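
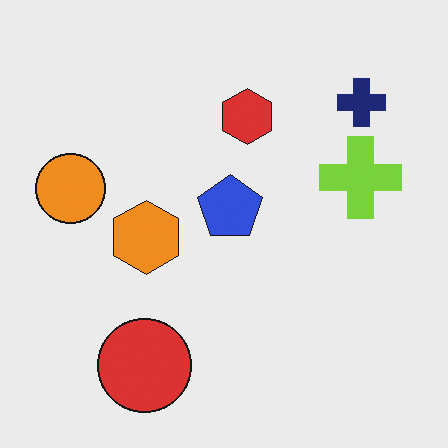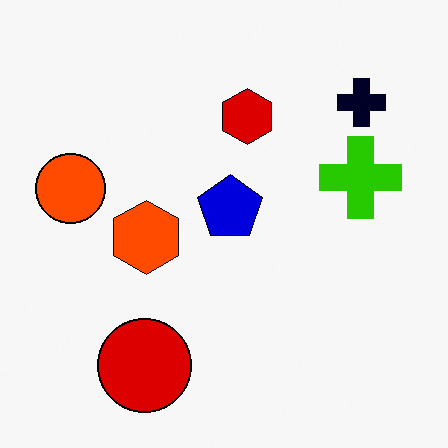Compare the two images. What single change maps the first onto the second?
The second image is the first boosted in contrast.

Tones are pushed away from mid-grey across the whole image — a global contrast change.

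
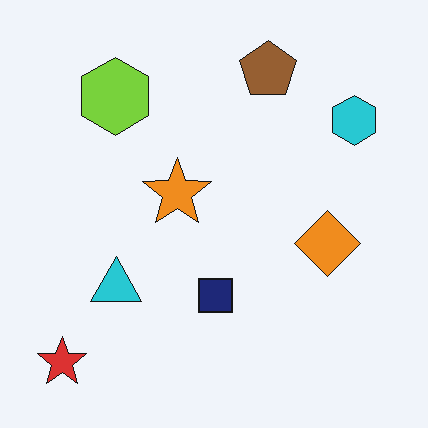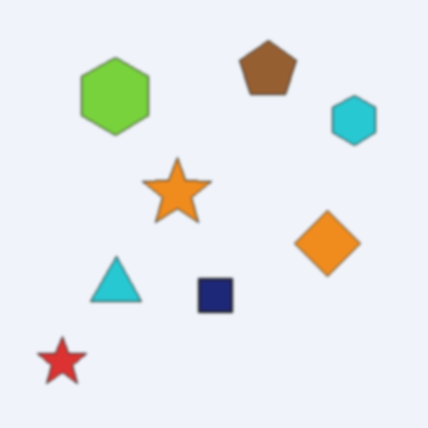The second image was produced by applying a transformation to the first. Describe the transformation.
The image was lightly blurred.

Shape edges and outlines are uniformly softened across the whole image.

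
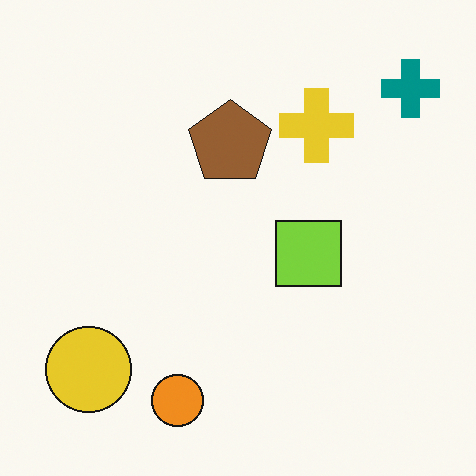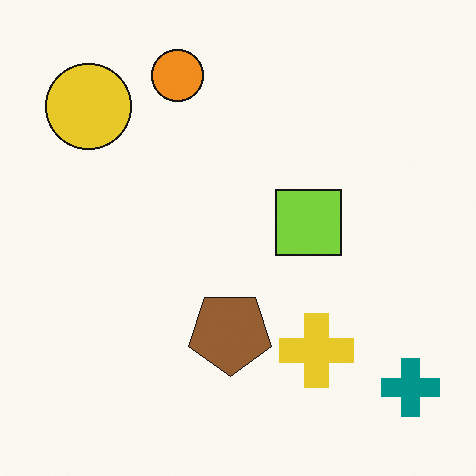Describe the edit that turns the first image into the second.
Flipped vertically (top ↔ bottom).

The orange circle is in the bottom of the first image and the top of the second — shapes on opposite sides of the horizontal midline have swapped in a mirror flip.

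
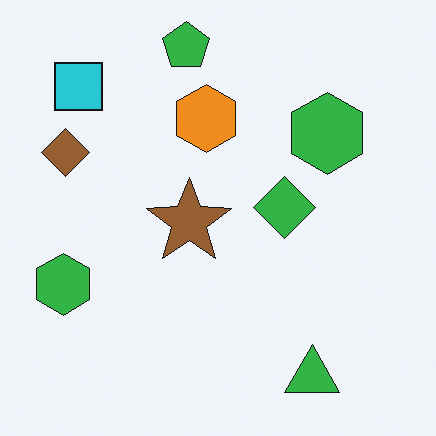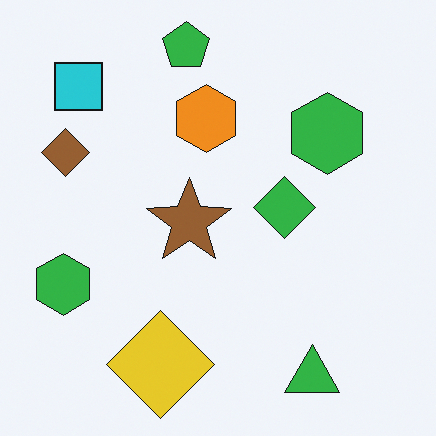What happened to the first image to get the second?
It was overlaid with an additional yellow diamond.

A yellow diamond appears in the second image that is absent from the first.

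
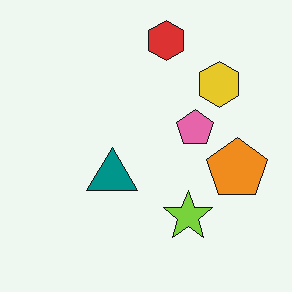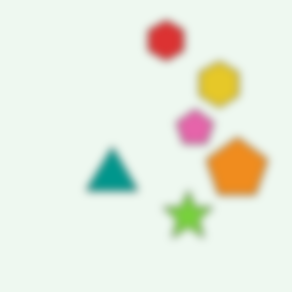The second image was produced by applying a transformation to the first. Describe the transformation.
The image was noticeably gaussian-blurred.

Shape edges and outlines are uniformly softened across the whole image.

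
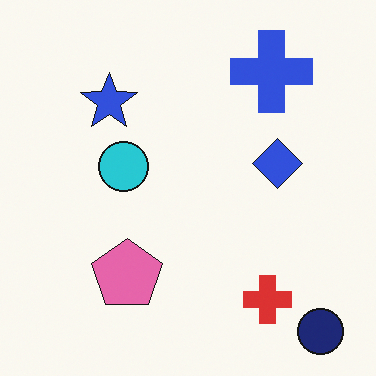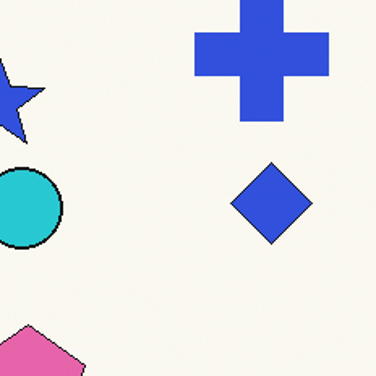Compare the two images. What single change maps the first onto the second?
The second image is the first cropped to a noticeably smaller region and rescaled.

The visible shapes are larger and the field of view is narrower; shapes near the original edges may be partly or wholly outside the frame — a crop-and-rescale.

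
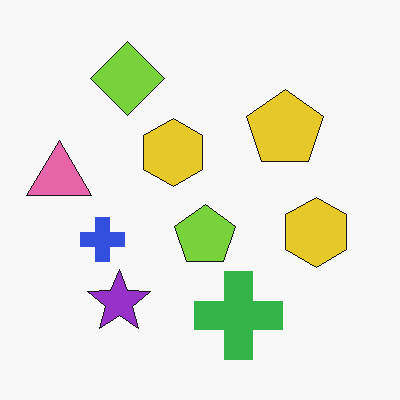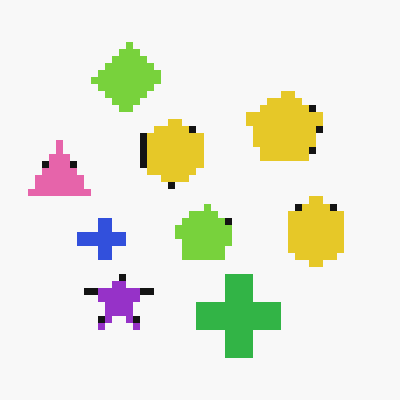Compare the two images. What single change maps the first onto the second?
The image was moderately pixelated.

Shapes are reduced to large square blocks; fine edges and outlines are lost — a downscale-then-upscale (mosaic) effect.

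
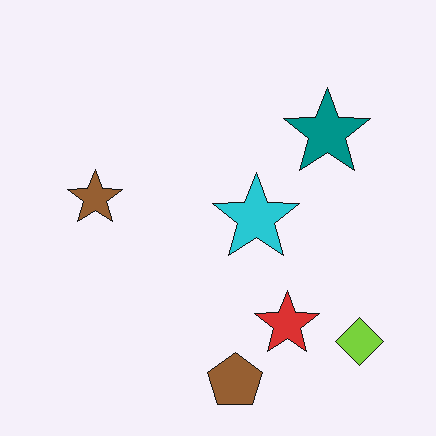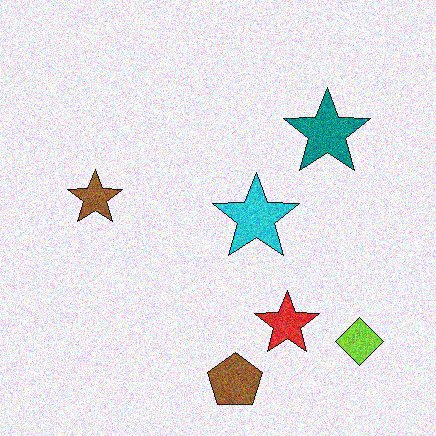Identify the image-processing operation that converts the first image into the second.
The transformation is: degraded with moderate additive noise.

Random speckle covers the whole image, including the flat background.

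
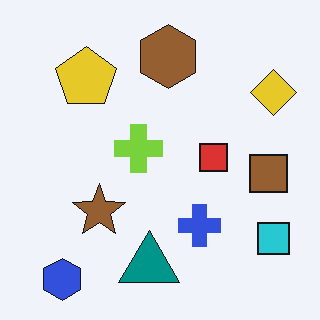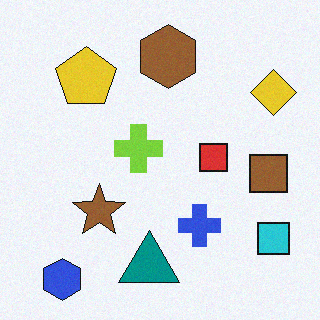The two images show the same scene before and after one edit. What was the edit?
The image was degraded with a light layer of grain.

Random speckle covers the whole image, including the flat background.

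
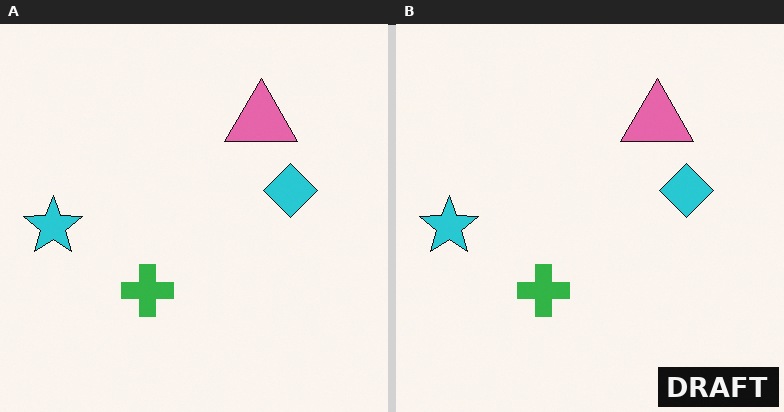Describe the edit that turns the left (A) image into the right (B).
This is the original image watermarked with the text "DRAFT" in the lower-right corner.

A dark label reading "DRAFT" appears in the lower-right corner.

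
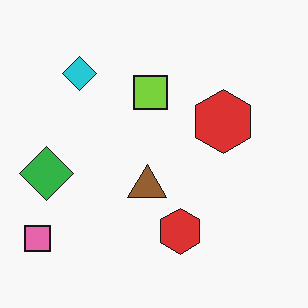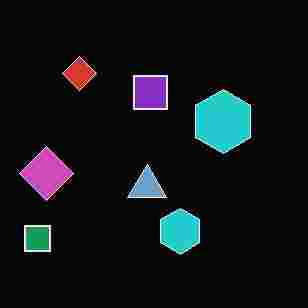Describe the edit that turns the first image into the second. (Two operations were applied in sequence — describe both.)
Color-inverted (negative), then heavily JPEG-compressed with obvious blocking artifacts.

The light background has become dark and every shape's color is its complement — a photographic negative. Blocky 8×8 compression artifacts appear around shape edges and the flat background shows ringing — characteristic JPEG degradation.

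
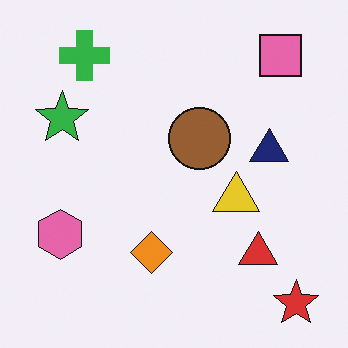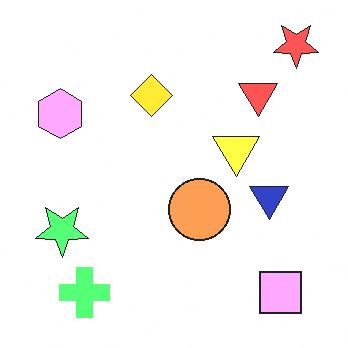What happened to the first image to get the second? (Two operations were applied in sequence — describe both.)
The transformation is: noticeably brightened, then flipped vertically (top ↔ bottom).

Every pixel — background and shapes alike — is uniformly brightened. The red star is in the bottom-right of the first image and the top-right of the second — shapes on opposite sides of the horizontal midline have swapped in a mirror flip.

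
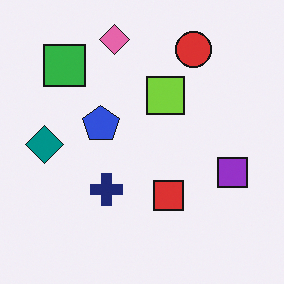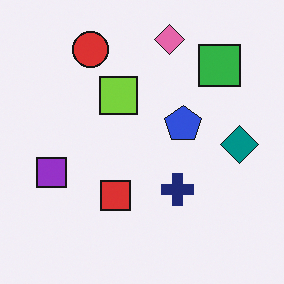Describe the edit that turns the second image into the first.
The first image is the second flipped horizontally (left ↔ right).

The teal diamond is in the right of the second image and the left of the first — shapes on opposite sides of the vertical midline have swapped in a mirror flip.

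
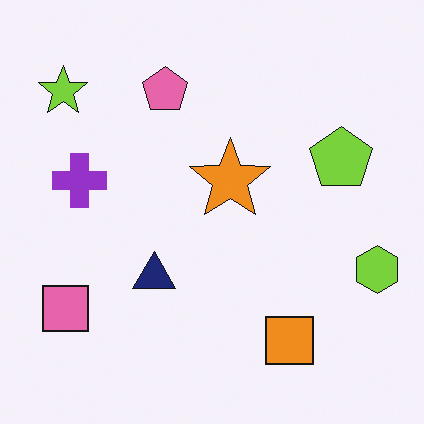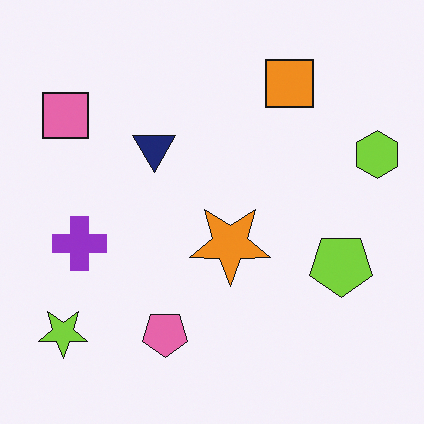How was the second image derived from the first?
This is the original image flipped vertically (top ↔ bottom).

The orange square is in the bottom-right of the first image and the top-right of the second — shapes on opposite sides of the horizontal midline have swapped in a mirror flip.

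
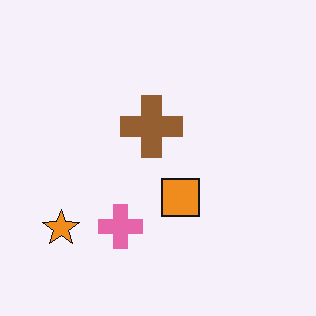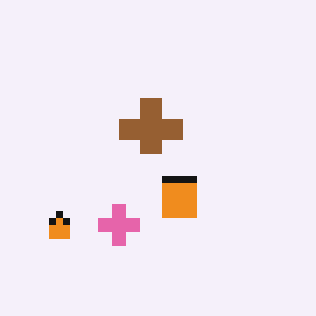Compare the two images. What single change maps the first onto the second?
The transformation is: pixelated into visible square blocks.

Shapes are reduced to large square blocks; fine edges and outlines are lost — a downscale-then-upscale (mosaic) effect.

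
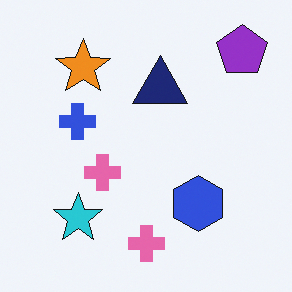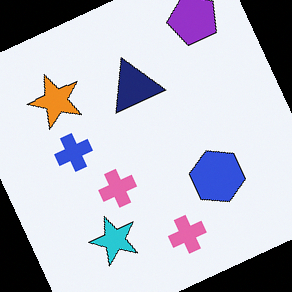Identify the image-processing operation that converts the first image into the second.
The transformation is: rotated counter-clockwise by a moderate amount.

Every shape is tilted by the same angle and the image corners show triangular fill wedges — a whole-image rotation by a non-right angle.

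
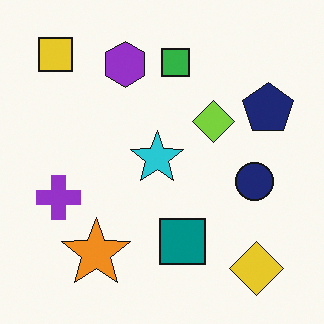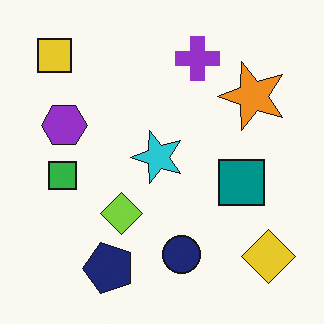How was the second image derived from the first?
The image was transposed (reflected across the top-left ↔ bottom-right diagonal).

Shapes have swapped their row and column positions — what was in the top-right is now in the bottom-left — a diagonal reflection.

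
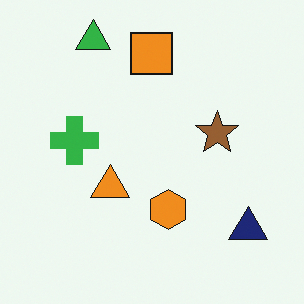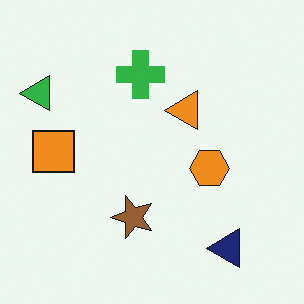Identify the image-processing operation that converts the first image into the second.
This is the original image transposed (reflected across the top-left ↔ bottom-right diagonal).

Shapes have swapped their row and column positions — what was in the top-right is now in the bottom-left — a diagonal reflection.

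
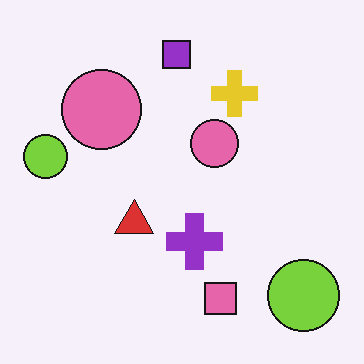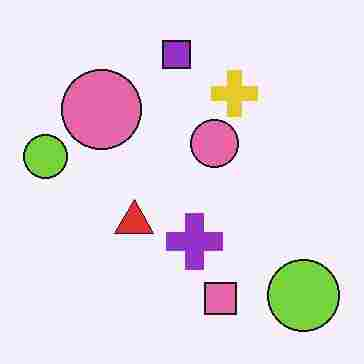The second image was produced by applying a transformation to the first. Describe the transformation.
Degraded with heavy JPEG compression.

Blocky 8×8 compression artifacts appear around shape edges and the flat background shows ringing — characteristic JPEG degradation.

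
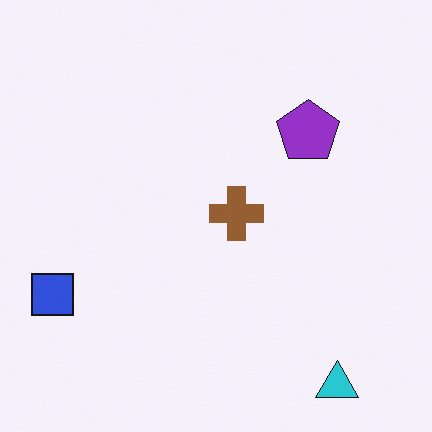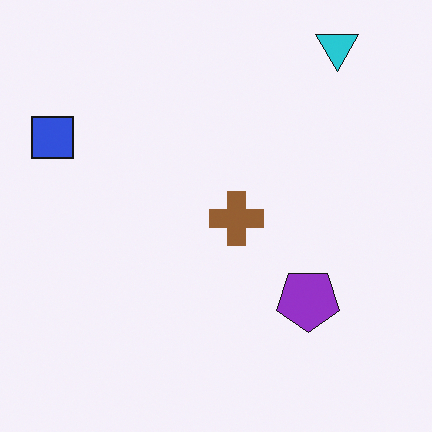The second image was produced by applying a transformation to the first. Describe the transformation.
Flipped vertically (top ↔ bottom).

The cyan triangle is in the bottom-right of the first image and the top-right of the second — shapes on opposite sides of the horizontal midline have swapped in a mirror flip.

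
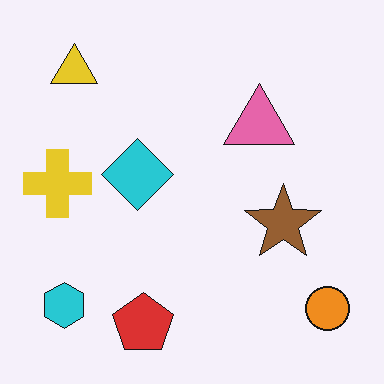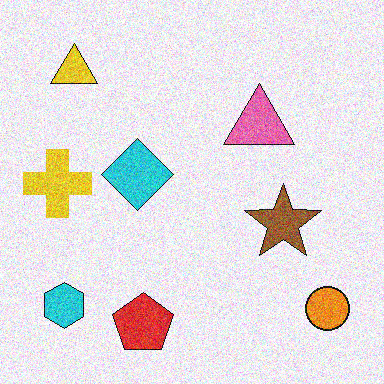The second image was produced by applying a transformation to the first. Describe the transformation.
This is the original image degraded with visible gaussian noise.

Random speckle covers the whole image, including the flat background.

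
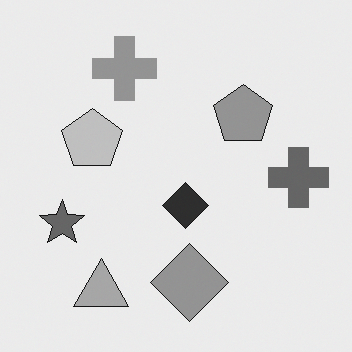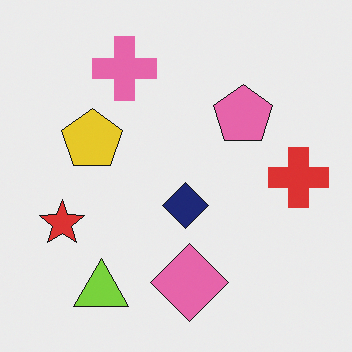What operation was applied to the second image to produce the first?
The transformation is: converted to grayscale.

All color is removed — every shape is now a shade of grey.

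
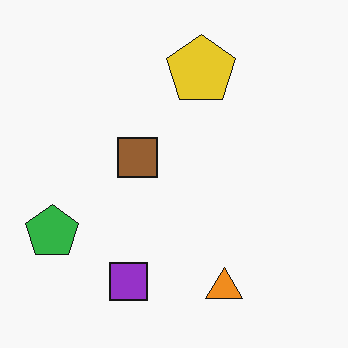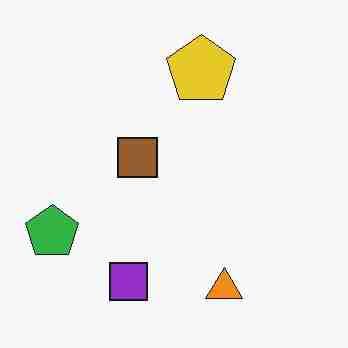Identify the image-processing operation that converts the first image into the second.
The image was degraded with heavy JPEG compression.

Blocky 8×8 compression artifacts appear around shape edges and the flat background shows ringing — characteristic JPEG degradation.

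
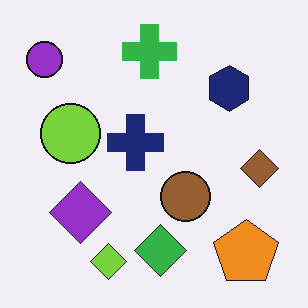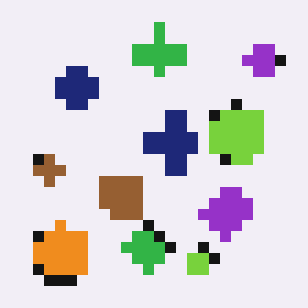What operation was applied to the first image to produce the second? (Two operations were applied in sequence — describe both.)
The second image is the first flipped horizontally (left ↔ right), then heavily pixelated into large blocks.

The purple circle is in the top-left of the first image and the top-right of the second — shapes on opposite sides of the vertical midline have swapped in a mirror flip. Shapes are reduced to large square blocks; fine edges and outlines are lost — a downscale-then-upscale (mosaic) effect.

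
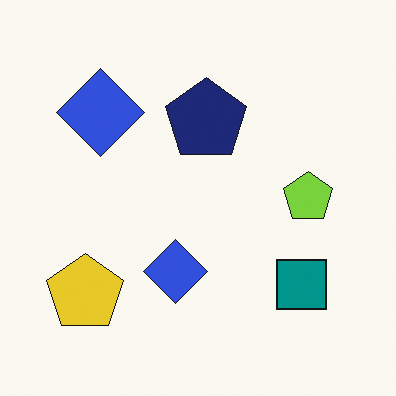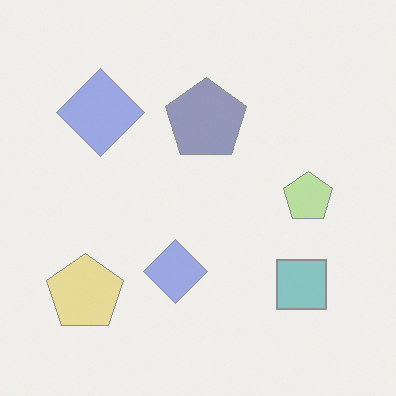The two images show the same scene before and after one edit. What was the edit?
The second image is the first washed out (contrast reduced).

Tones are pushed toward mid-grey across the whole image — a global contrast change.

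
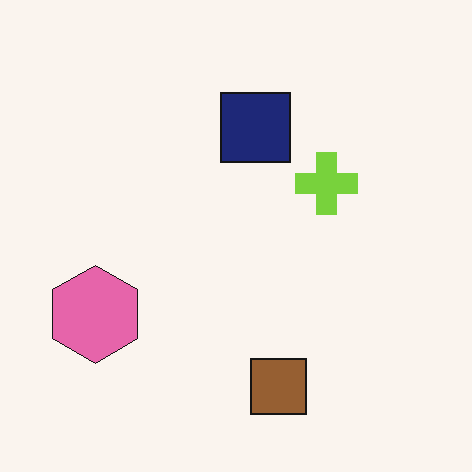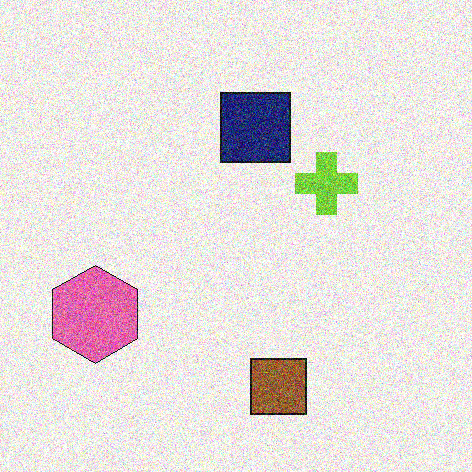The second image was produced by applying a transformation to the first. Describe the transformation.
Degraded with heavy additive noise.

Random speckle covers the whole image, including the flat background.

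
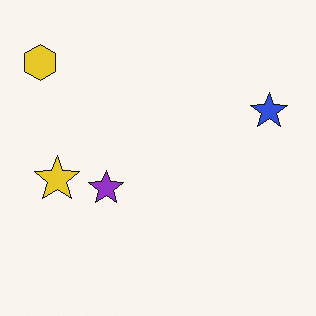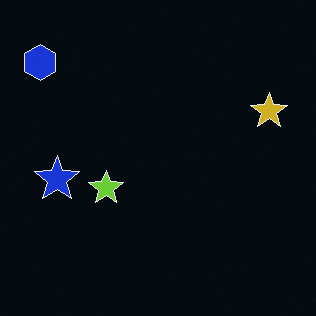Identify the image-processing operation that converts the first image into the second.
The second image is the first color-inverted (negative).

The light background has become dark and every shape's color is its complement — a photographic negative.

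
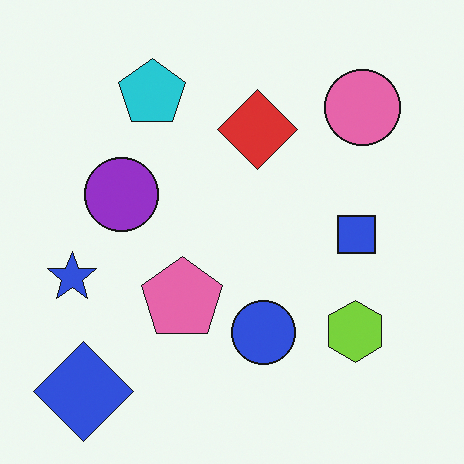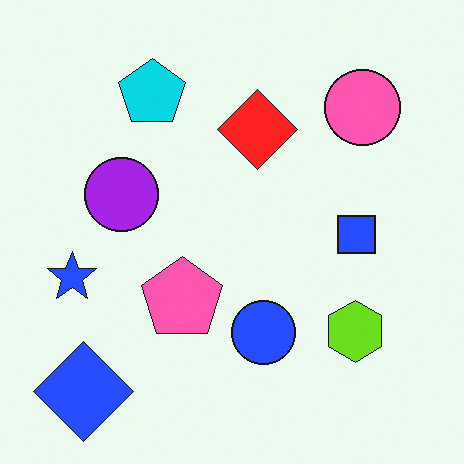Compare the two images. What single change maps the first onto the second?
The image was slightly oversaturated.

All colors are more vivid — a global saturation change.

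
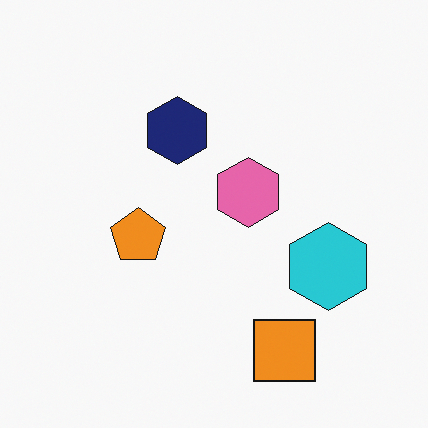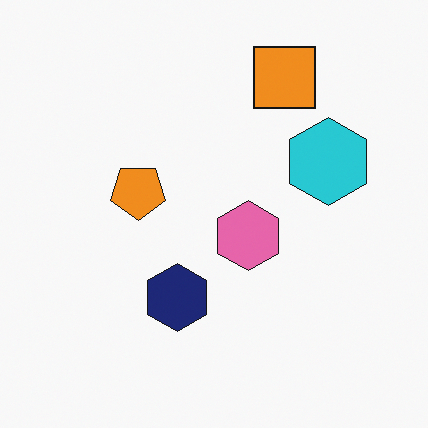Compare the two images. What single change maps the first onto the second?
The image was flipped vertically (top ↔ bottom).

The orange square is in the bottom of the first image and the top of the second — shapes on opposite sides of the horizontal midline have swapped in a mirror flip.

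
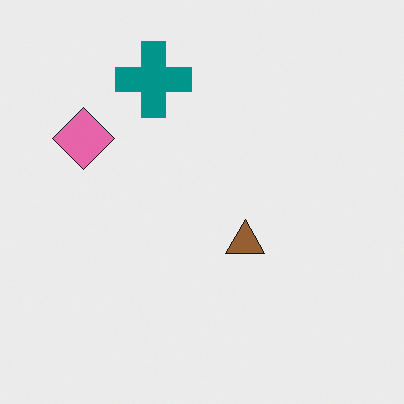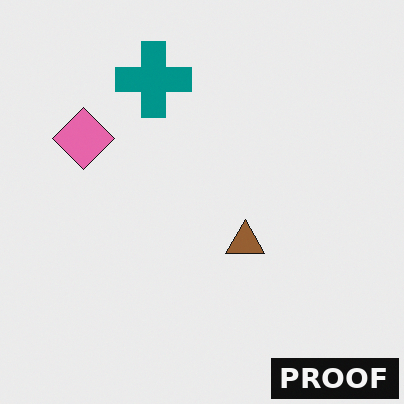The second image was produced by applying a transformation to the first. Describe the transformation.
This is the original image watermarked with the text "PROOF" in the lower-right corner.

A dark label reading "PROOF" appears in the lower-right corner.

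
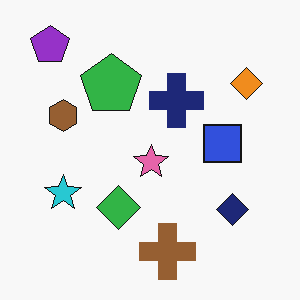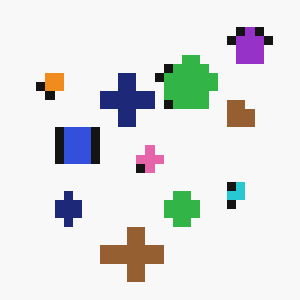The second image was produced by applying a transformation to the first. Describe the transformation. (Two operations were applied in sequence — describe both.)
The transformation is: coarsely pixelated, then flipped horizontally (left ↔ right).

Shapes are reduced to large square blocks; fine edges and outlines are lost — a downscale-then-upscale (mosaic) effect. The purple pentagon is in the top-left of the first image and the top-right of the second — shapes on opposite sides of the vertical midline have swapped in a mirror flip.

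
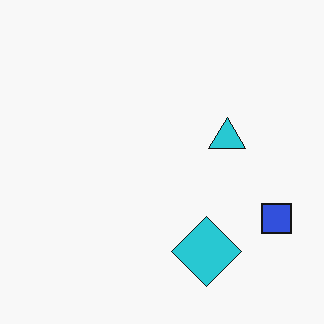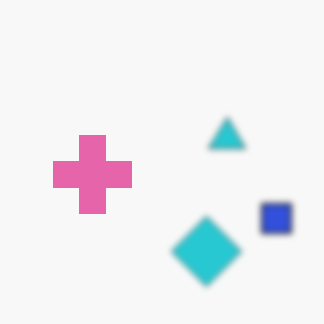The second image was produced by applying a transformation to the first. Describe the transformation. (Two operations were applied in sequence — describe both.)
The image was noticeably gaussian-blurred, then overlaid with an additional pink cross.

Shape edges and outlines are uniformly softened across the whole image. A pink cross appears in the second image that is absent from the first.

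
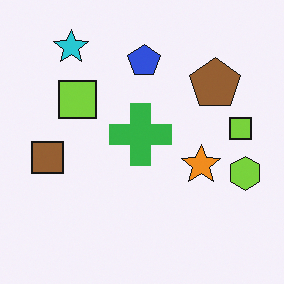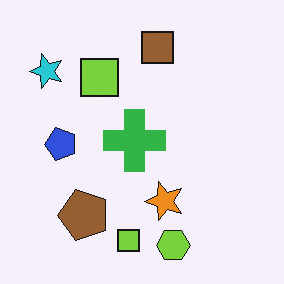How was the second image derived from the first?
The transformation is: transposed (reflected across the top-left ↔ bottom-right diagonal).

Shapes have swapped their row and column positions — what was in the top-right is now in the bottom-left — a diagonal reflection.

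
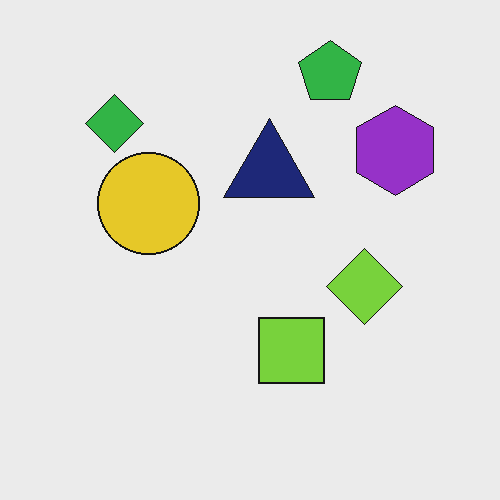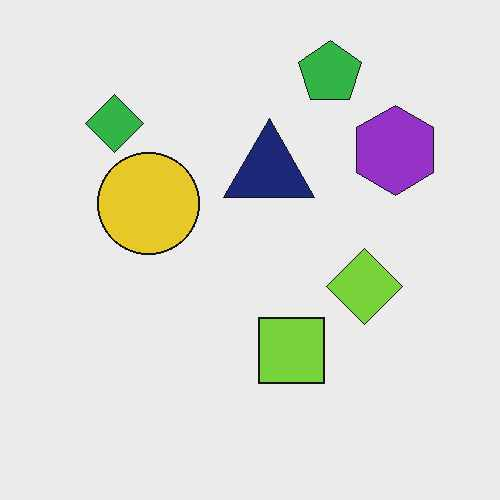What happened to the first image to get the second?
The transformation is: JPEG-compressed with visible artifacts.

Blocky 8×8 compression artifacts appear around shape edges and the flat background shows ringing — characteristic JPEG degradation.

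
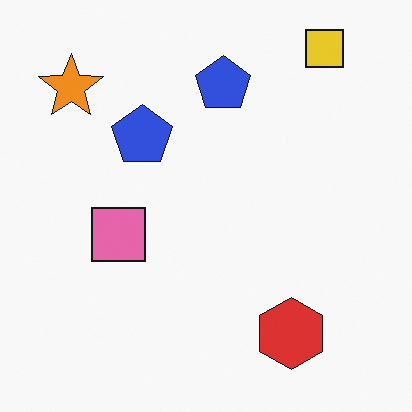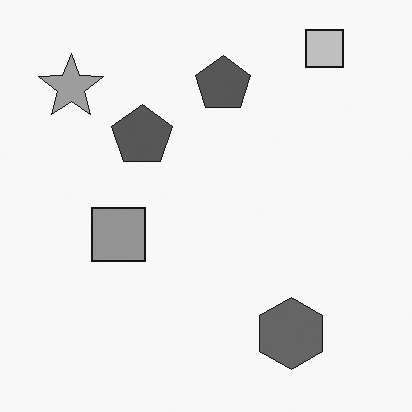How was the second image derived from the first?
It was converted to grayscale.

All color is removed — every shape is now a shade of grey.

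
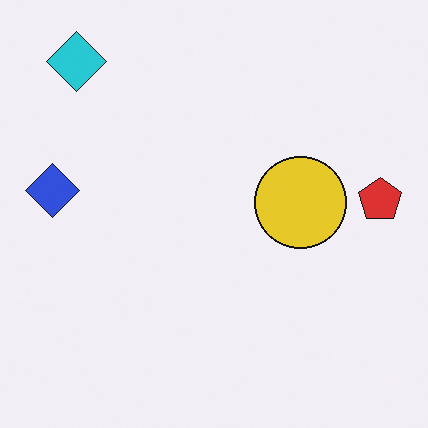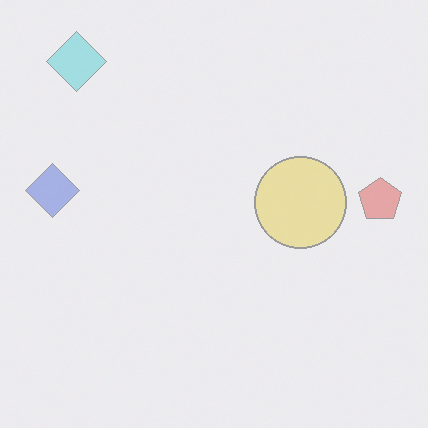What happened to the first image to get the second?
This is the original image given much lower contrast.

Tones are pushed toward mid-grey across the whole image — a global contrast change.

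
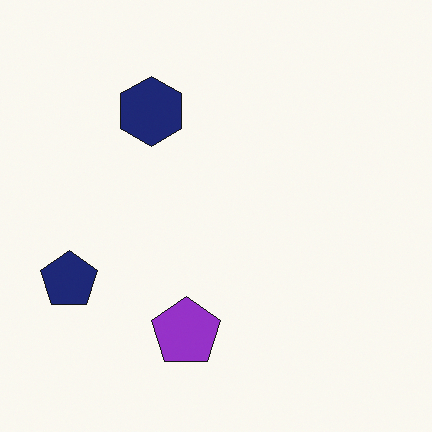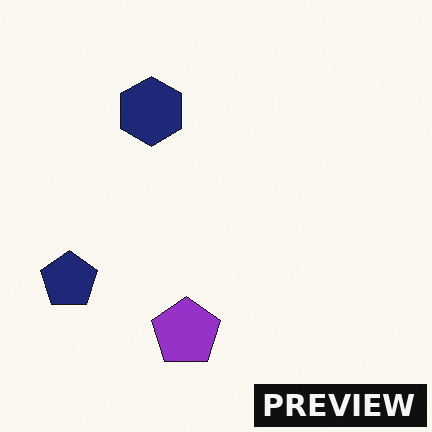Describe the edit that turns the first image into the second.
Watermarked with the text "PREVIEW" in the lower-right corner.

A dark label reading "PREVIEW" appears in the lower-right corner.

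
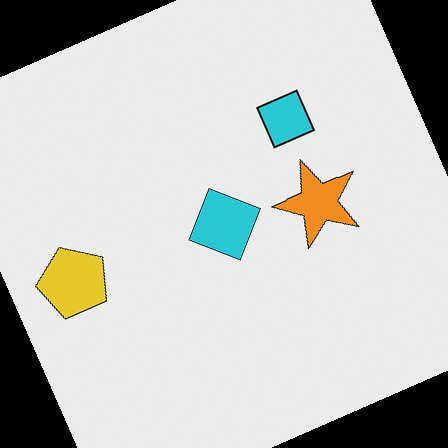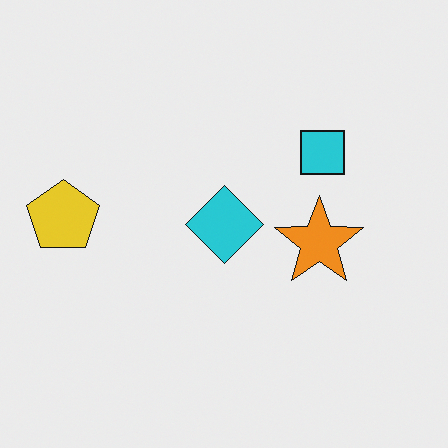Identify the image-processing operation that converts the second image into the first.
This is the original image rotated counter-clockwise by a moderate amount.

Every shape is tilted by the same angle and the image corners show triangular fill wedges — a whole-image rotation by a non-right angle.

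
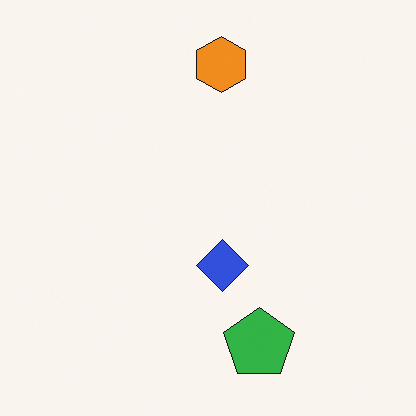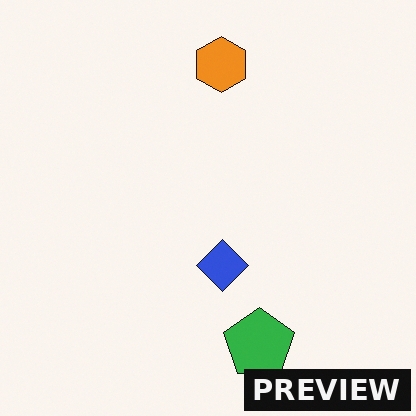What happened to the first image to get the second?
The image was watermarked with the text "PREVIEW" in the lower-right corner.

A dark label reading "PREVIEW" appears in the lower-right corner.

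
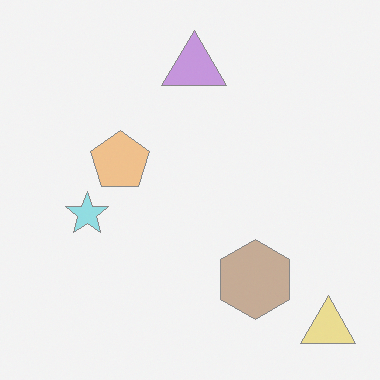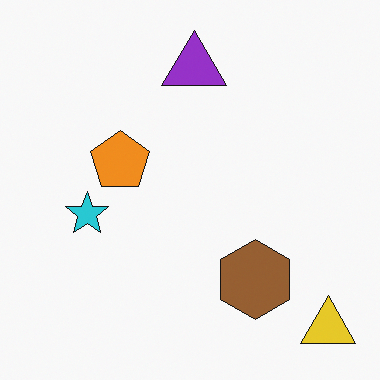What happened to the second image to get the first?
The first image is the second given much lower contrast.

Tones are pushed toward mid-grey across the whole image — a global contrast change.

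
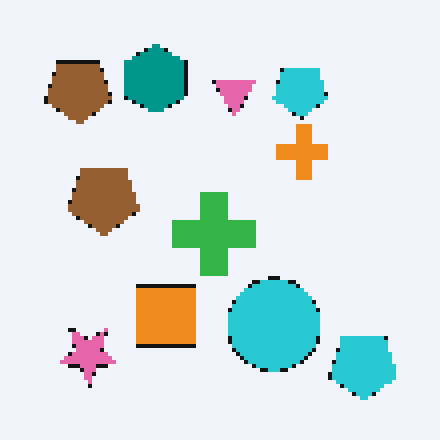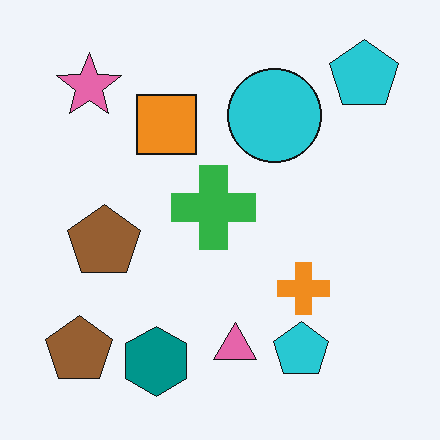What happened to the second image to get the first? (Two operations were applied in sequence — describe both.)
The first image is the second mildly pixelated, then flipped vertically (top ↔ bottom).

Shapes are reduced to large square blocks; fine edges and outlines are lost — a downscale-then-upscale (mosaic) effect. The teal hexagon is in the bottom of the second image and the top of the first — shapes on opposite sides of the horizontal midline have swapped in a mirror flip.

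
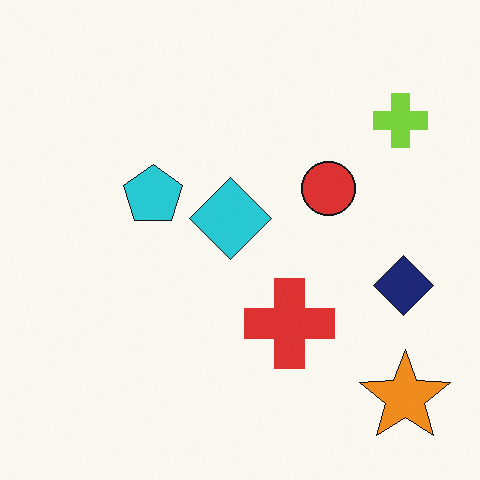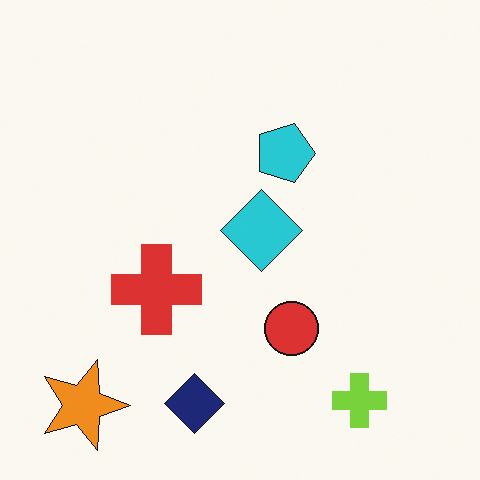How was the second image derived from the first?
The transformation is: rotated 90° clockwise.

The orange star sits in the bottom-right of the first image and the bottom-left of the second — consistent with a whole-image 90° clockwise rotation.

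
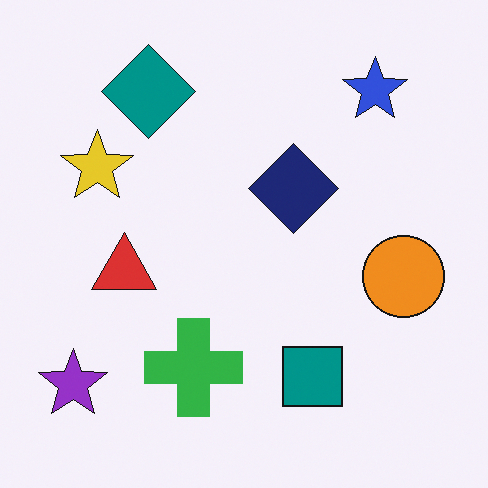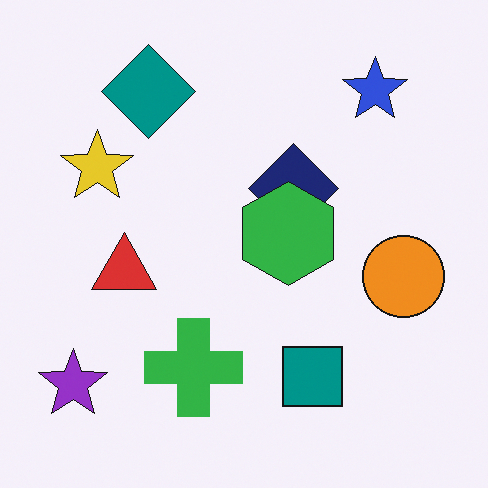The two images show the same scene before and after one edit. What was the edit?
This is the original image overlaid with an additional green hexagon.

A green hexagon appears in the second image that is absent from the first.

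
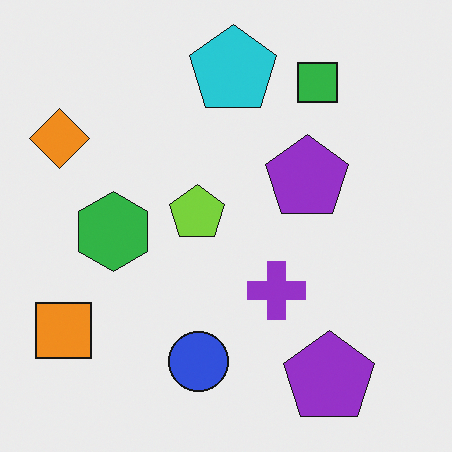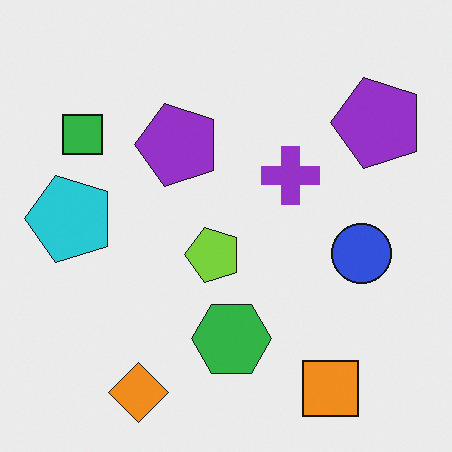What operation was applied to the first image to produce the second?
Rotated 90° counter-clockwise.

The orange square sits in the bottom-left of the first image and the bottom-right of the second — consistent with a whole-image 90° counter-clockwise rotation.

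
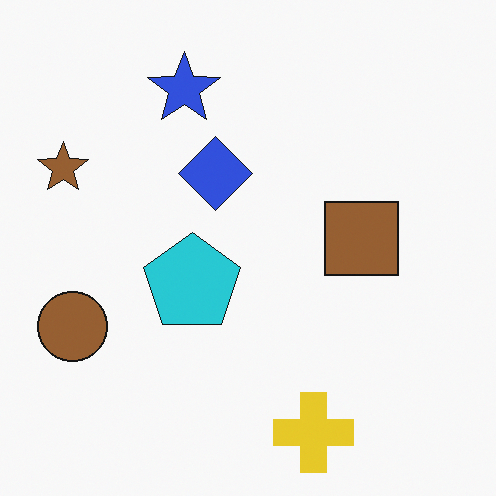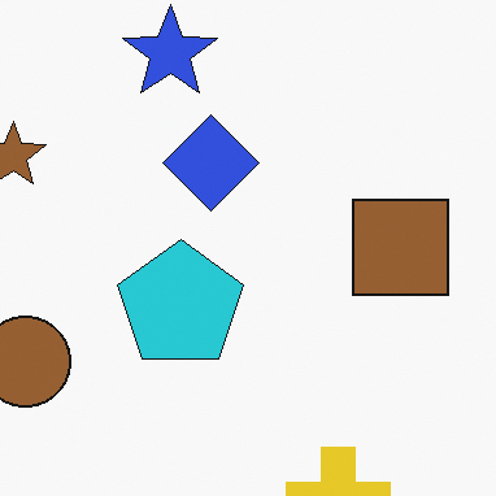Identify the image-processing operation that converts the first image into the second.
Cropped slightly and scaled back up.

The visible shapes are larger and the field of view is narrower; shapes near the original edges may be partly or wholly outside the frame — a crop-and-rescale.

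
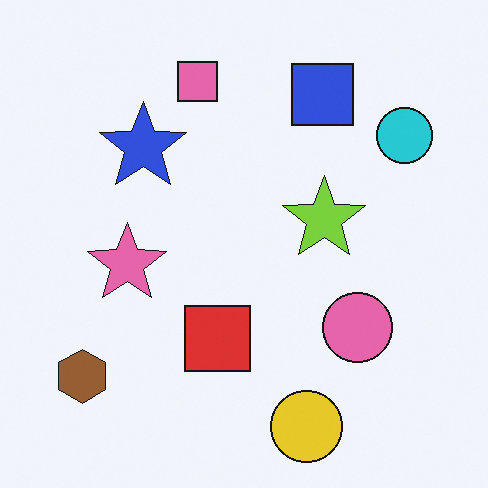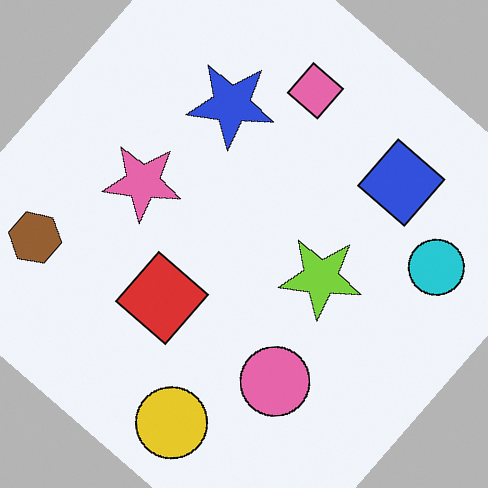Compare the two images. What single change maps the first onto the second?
The image was rotated clockwise by a large amount — several tens of degrees.

Every shape is tilted by the same angle and the image corners show triangular fill wedges — a whole-image rotation by a non-right angle.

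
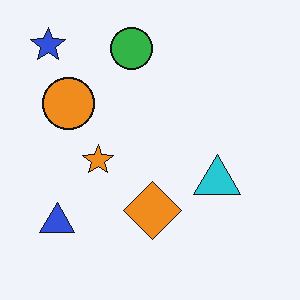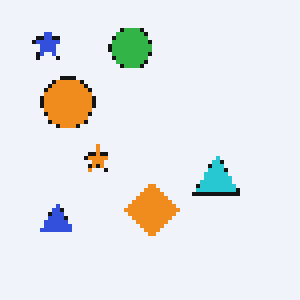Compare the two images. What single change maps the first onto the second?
The transformation is: lightly pixelated (a mild mosaic effect).

Shapes are reduced to large square blocks; fine edges and outlines are lost — a downscale-then-upscale (mosaic) effect.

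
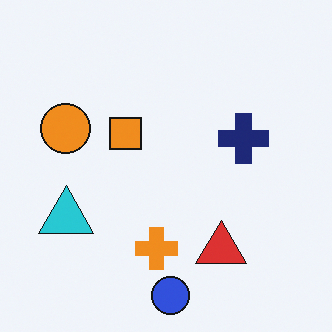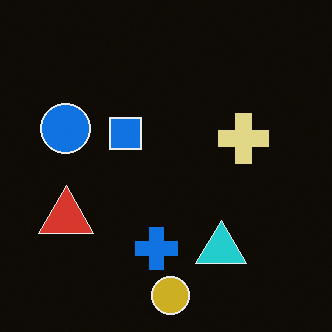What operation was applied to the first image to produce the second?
The second image is the first color-inverted (negative).

The light background has become dark and every shape's color is its complement — a photographic negative.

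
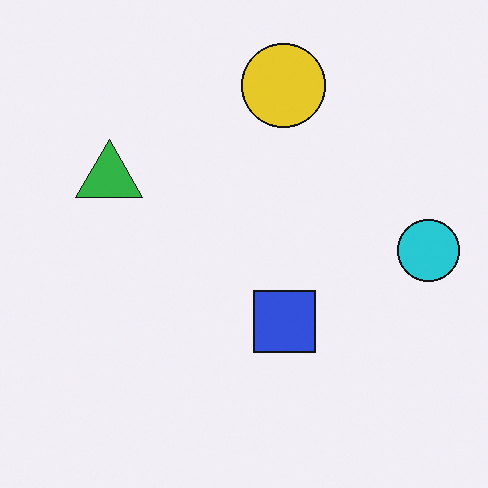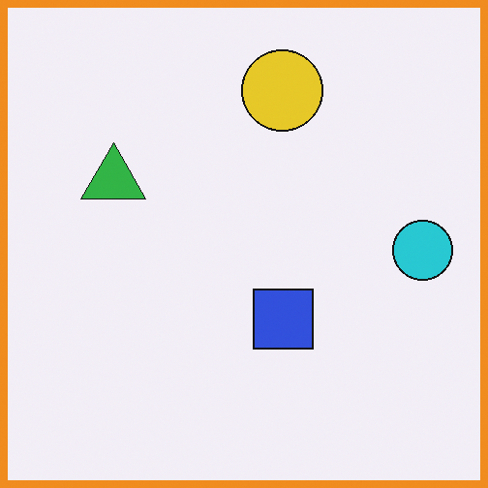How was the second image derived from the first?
The transformation is: framed with a orange border.

A solid orange frame runs around the edge of the second image, with the content slightly shrunk inside it.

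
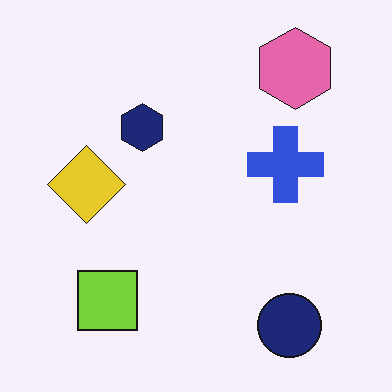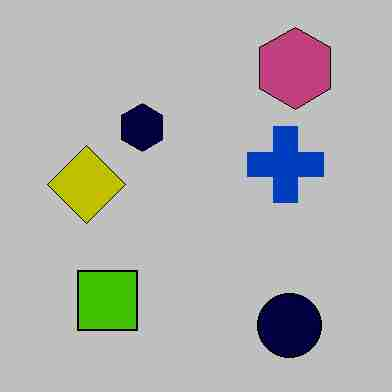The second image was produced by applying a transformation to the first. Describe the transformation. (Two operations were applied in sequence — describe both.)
It was aggressively posterized, then heavily JPEG-compressed with obvious blocking artifacts.

Each flat color has snapped to a coarser quantized level — most visibly, the near-white background has dropped to a flat grey. Blocky 8×8 compression artifacts appear around shape edges and the flat background shows ringing — characteristic JPEG degradation.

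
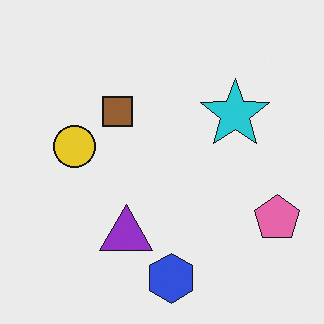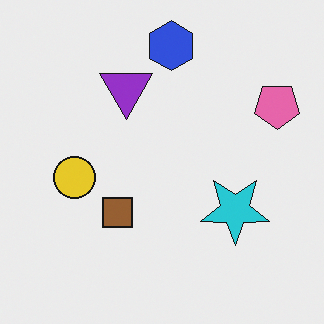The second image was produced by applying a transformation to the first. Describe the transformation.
The second image is the first flipped vertically (top ↔ bottom).

The blue hexagon is in the bottom of the first image and the top of the second — shapes on opposite sides of the horizontal midline have swapped in a mirror flip.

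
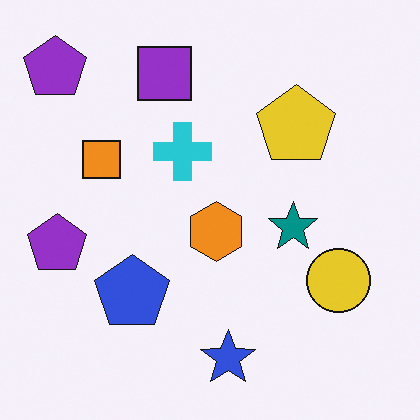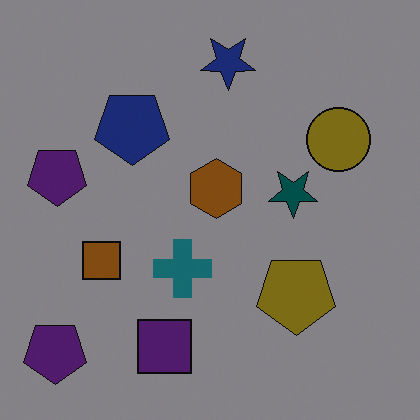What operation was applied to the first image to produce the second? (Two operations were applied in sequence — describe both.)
Flipped vertically (top ↔ bottom), then darkened a lot.

The blue star is in the bottom of the first image and the top of the second — shapes on opposite sides of the horizontal midline have swapped in a mirror flip. Every pixel — background and shapes alike — is uniformly darkened.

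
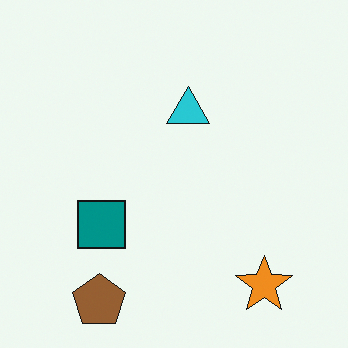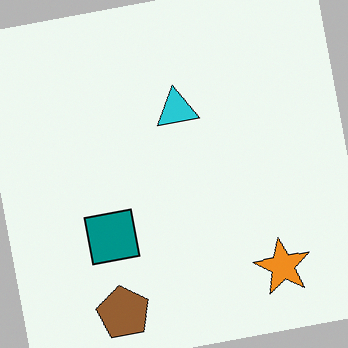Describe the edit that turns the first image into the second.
The second image is the first rotated counter-clockwise by a few degrees.

Every shape is tilted by the same angle and the image corners show triangular fill wedges — a whole-image rotation by a non-right angle.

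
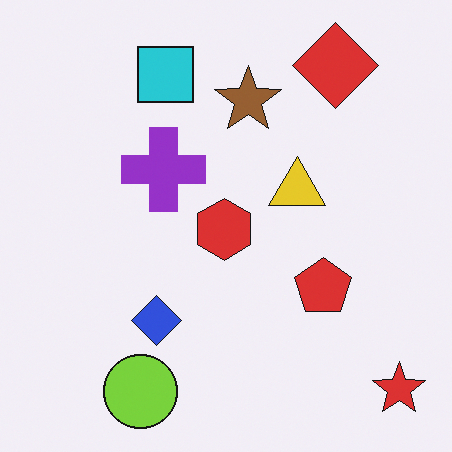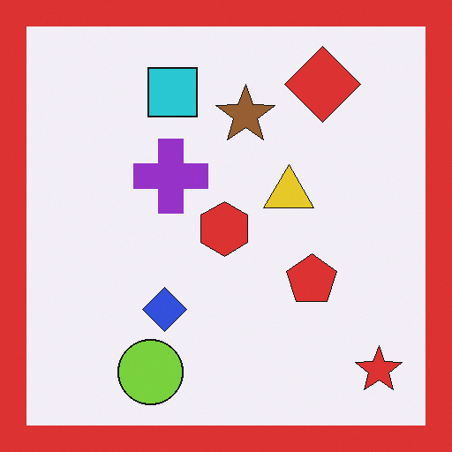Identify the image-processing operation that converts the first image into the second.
The image was framed with a red border.

A solid red frame runs around the edge of the second image, with the content slightly shrunk inside it.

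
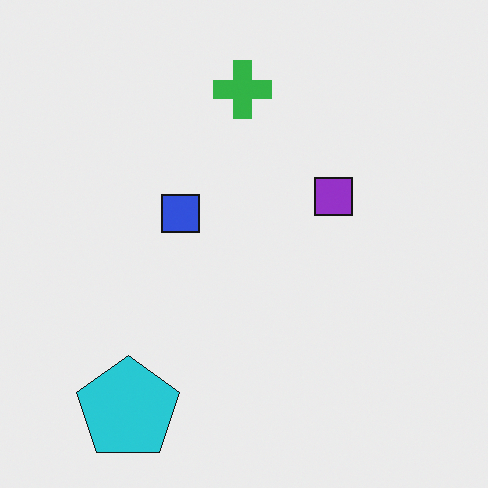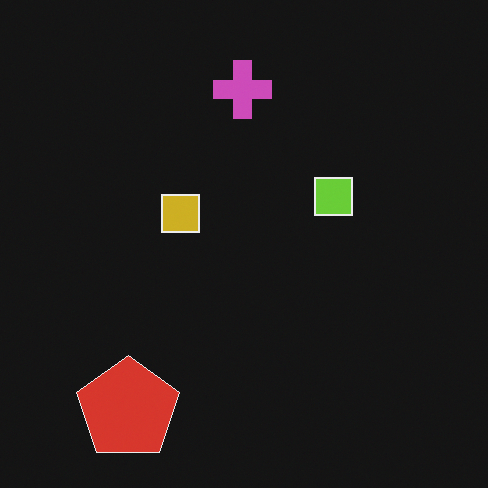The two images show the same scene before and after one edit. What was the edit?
It was color-inverted (negative).

The light background has become dark and every shape's color is its complement — a photographic negative.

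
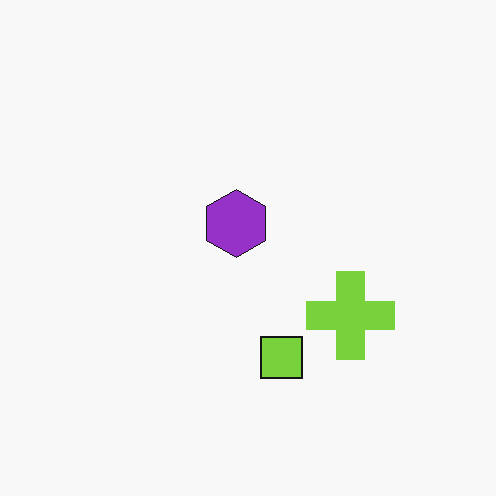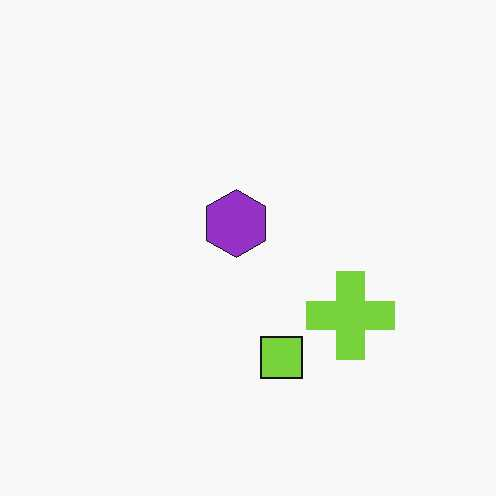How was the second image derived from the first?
It was given moderate JPEG compression.

Blocky 8×8 compression artifacts appear around shape edges and the flat background shows ringing — characteristic JPEG degradation.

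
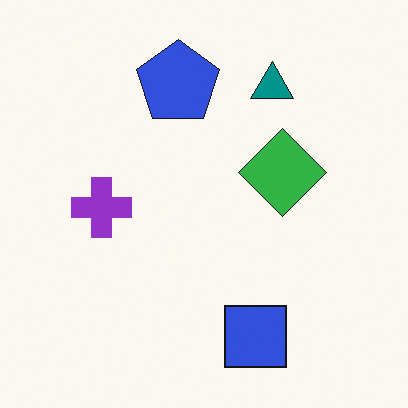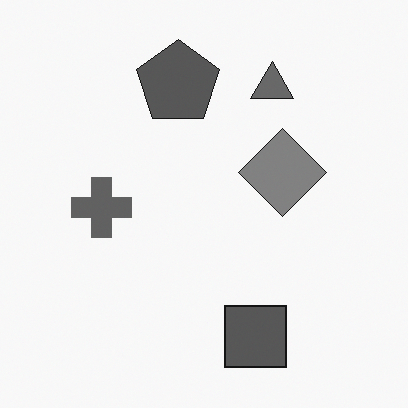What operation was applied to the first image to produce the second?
Converted to grayscale.

All color is removed — every shape is now a shade of grey.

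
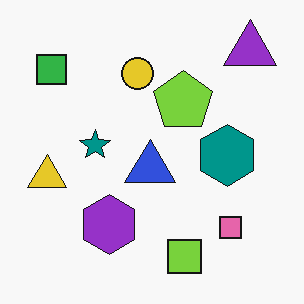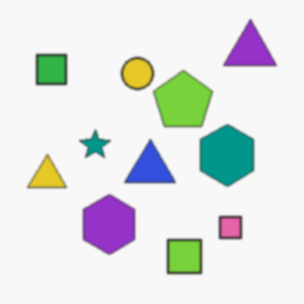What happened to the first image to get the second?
Slightly softened.

Shape edges and outlines are uniformly softened across the whole image.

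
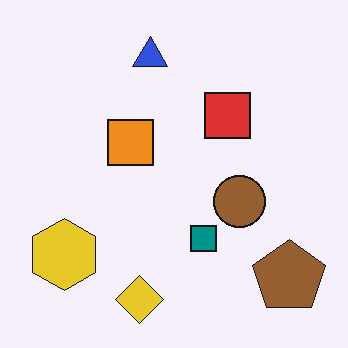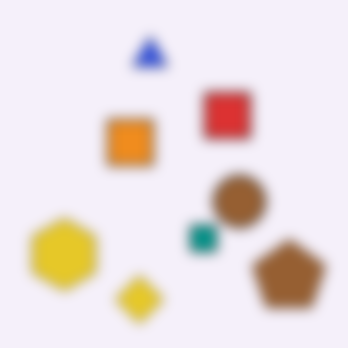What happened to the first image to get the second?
The image was strongly gaussian-blurred.

Shape edges and outlines are uniformly softened across the whole image.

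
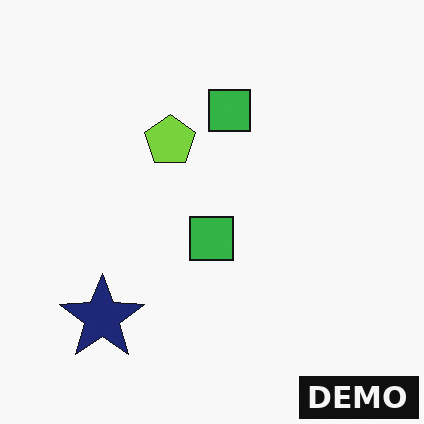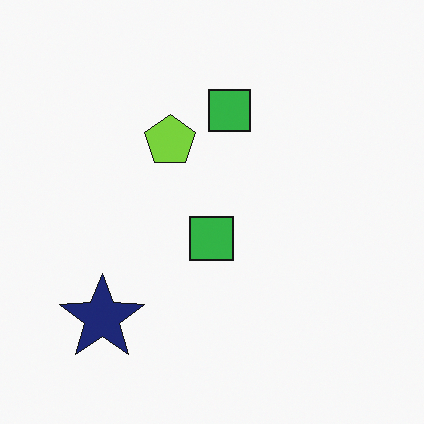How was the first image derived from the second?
The image was watermarked with the text "DEMO" in the lower-right corner.

A dark label reading "DEMO" appears in the lower-right corner.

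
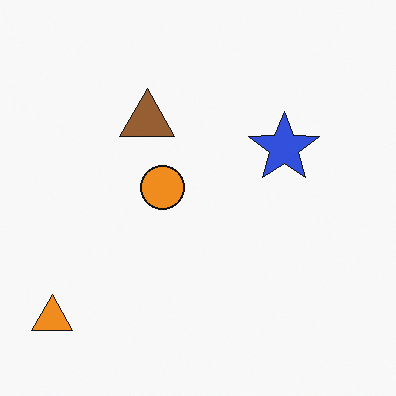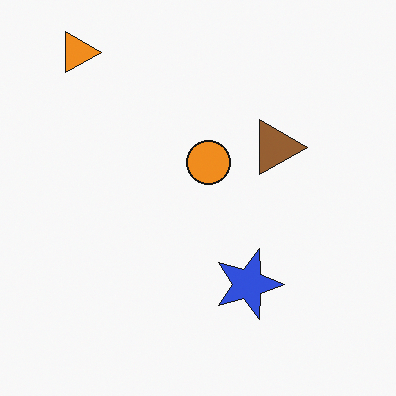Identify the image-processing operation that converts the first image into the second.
The second image is the first rotated 90° clockwise.

The orange triangle sits in the bottom-left of the first image and the top-left of the second — consistent with a whole-image 90° clockwise rotation.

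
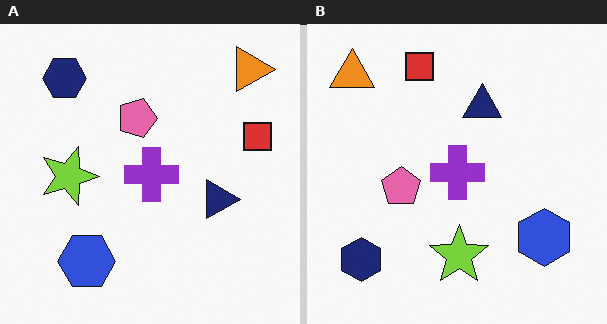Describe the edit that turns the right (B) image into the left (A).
This is the original image rotated 90° clockwise.

The orange triangle sits in the top-left of the right (B) image and the top-right of the left (A) — consistent with a whole-image 90° clockwise rotation.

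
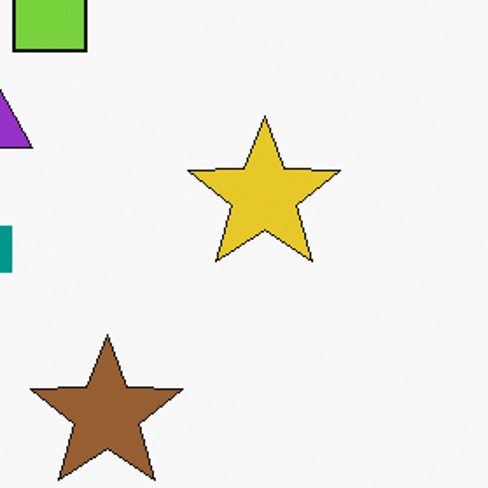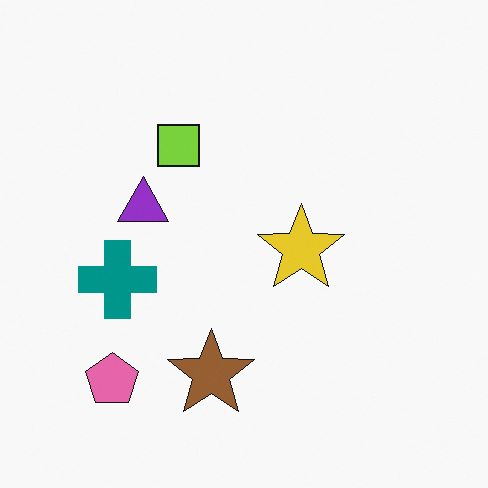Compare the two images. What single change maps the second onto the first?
The first image is the second cropped to a noticeably smaller region and rescaled.

The visible shapes are larger and the field of view is narrower; shapes near the original edges may be partly or wholly outside the frame — a crop-and-rescale.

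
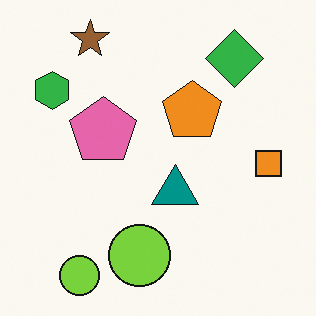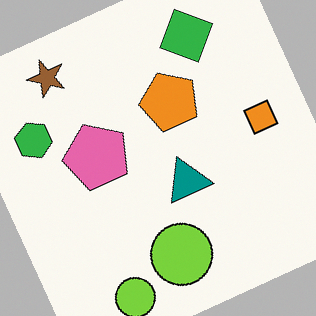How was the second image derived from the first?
The image was rotated counter-clockwise by a moderate amount.

Every shape is tilted by the same angle and the image corners show triangular fill wedges — a whole-image rotation by a non-right angle.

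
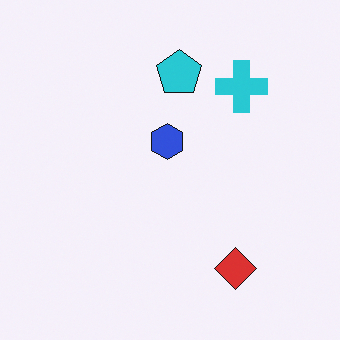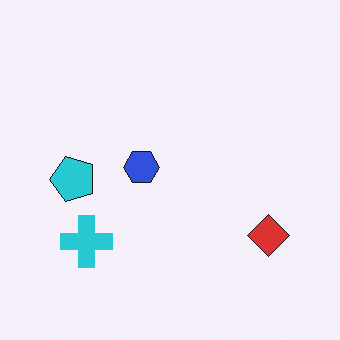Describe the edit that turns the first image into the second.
The image was transposed (reflected across the top-left ↔ bottom-right diagonal).

Shapes have swapped their row and column positions — what was in the top-right is now in the bottom-left — a diagonal reflection.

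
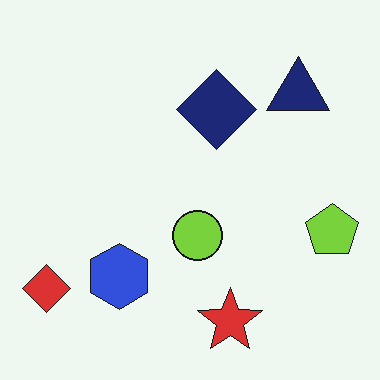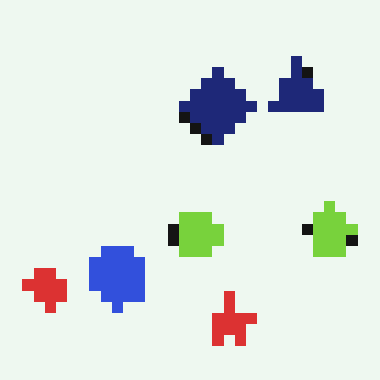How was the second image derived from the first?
This is the original image heavily pixelated into large blocks.

Shapes are reduced to large square blocks; fine edges and outlines are lost — a downscale-then-upscale (mosaic) effect.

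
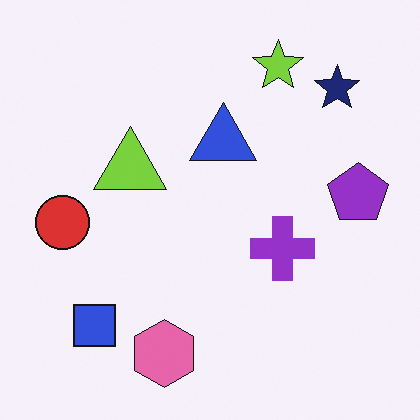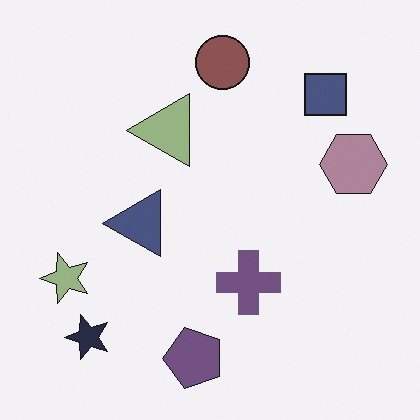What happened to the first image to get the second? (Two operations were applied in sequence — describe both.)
The image was made much more muted (saturation change), then transposed (reflected across the top-left ↔ bottom-right diagonal).

All colors are more muted and greyish — a global saturation change. Shapes have swapped their row and column positions — what was in the top-right is now in the bottom-left — a diagonal reflection.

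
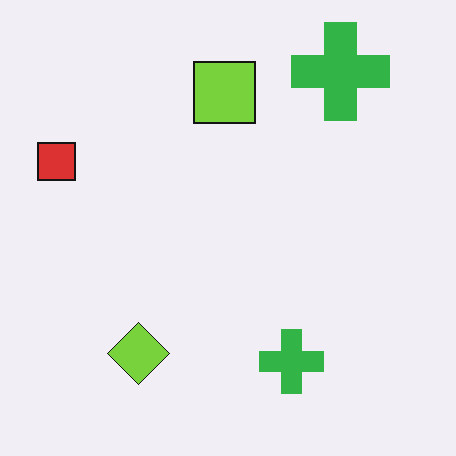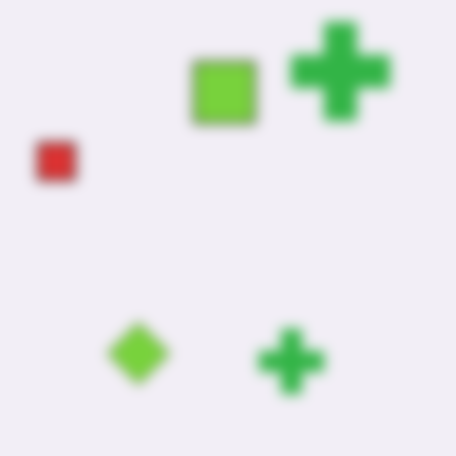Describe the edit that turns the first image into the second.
It was strongly gaussian-blurred.

Shape edges and outlines are uniformly softened across the whole image.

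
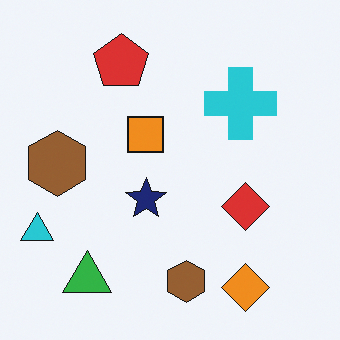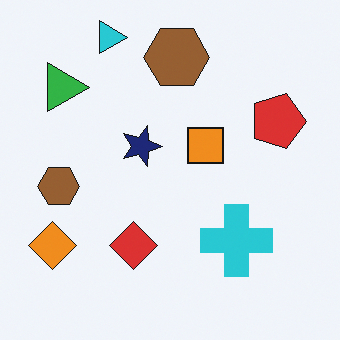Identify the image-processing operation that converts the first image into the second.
This is the original image rotated 90° clockwise.

The cyan triangle sits in the bottom-left of the first image and the top-left of the second — consistent with a whole-image 90° clockwise rotation.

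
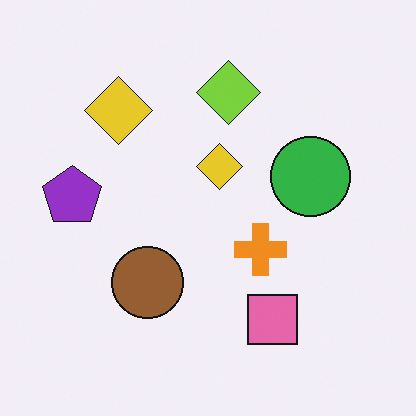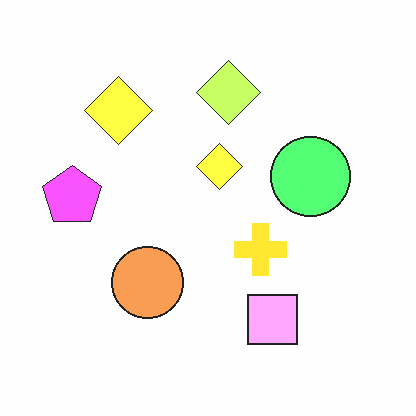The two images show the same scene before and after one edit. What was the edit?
The image was brightened a lot.

Every pixel — background and shapes alike — is uniformly brightened.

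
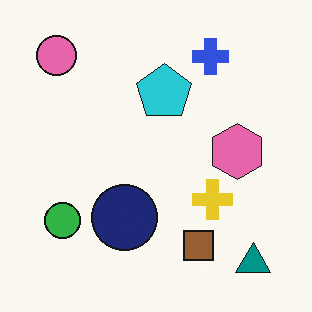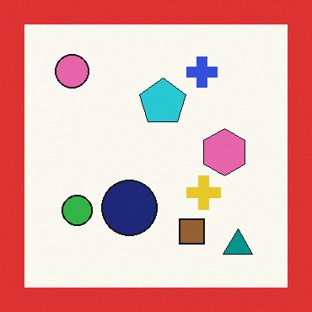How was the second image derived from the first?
It was framed with a red border.

A solid red frame runs around the edge of the second image, with the content slightly shrunk inside it.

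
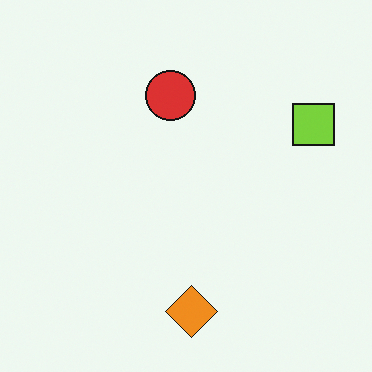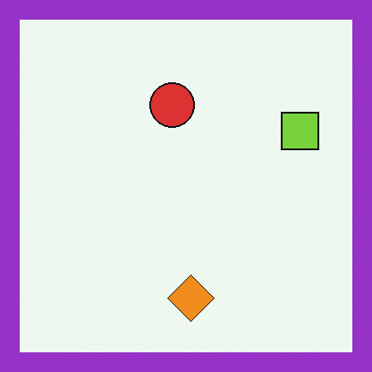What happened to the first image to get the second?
Framed with a purple border.

A solid purple frame runs around the edge of the second image, with the content slightly shrunk inside it.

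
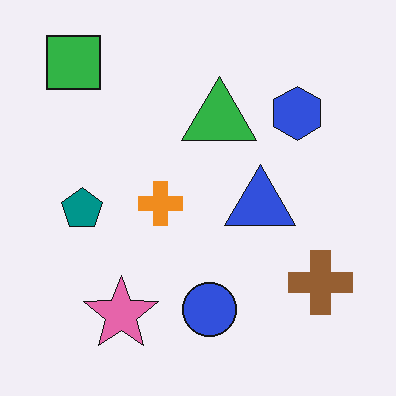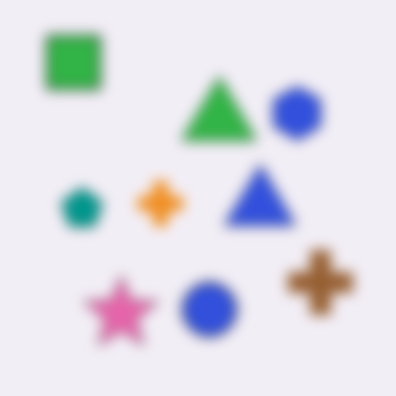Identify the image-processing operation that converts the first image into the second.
It was strongly gaussian-blurred.

Shape edges and outlines are uniformly softened across the whole image.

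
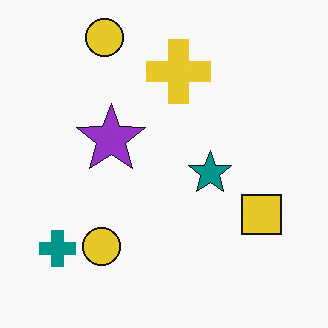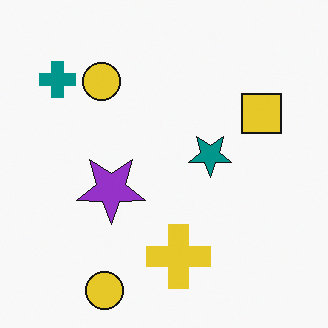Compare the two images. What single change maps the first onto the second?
This is the original image flipped vertically (top ↔ bottom).

The yellow cross is in the top of the first image and the bottom of the second — shapes on opposite sides of the horizontal midline have swapped in a mirror flip.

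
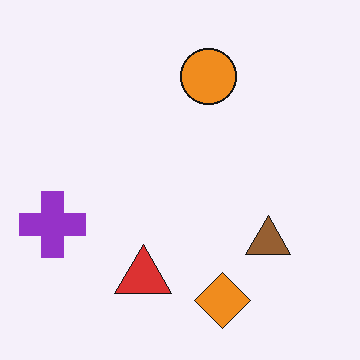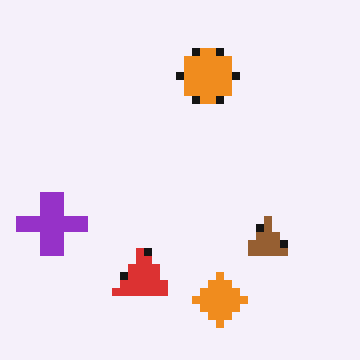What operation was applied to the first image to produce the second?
It was moderately pixelated.

Shapes are reduced to large square blocks; fine edges and outlines are lost — a downscale-then-upscale (mosaic) effect.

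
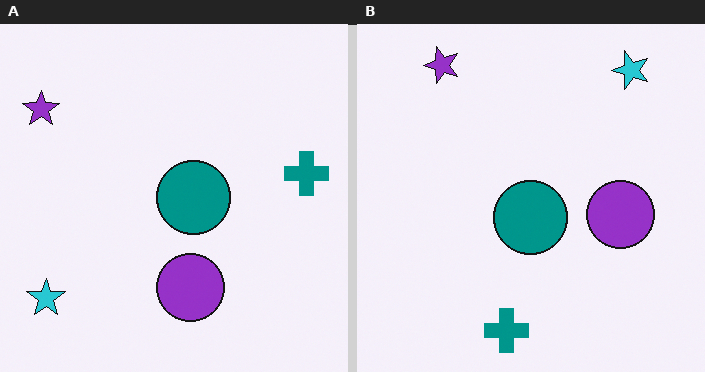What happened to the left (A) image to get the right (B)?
The transformation is: transposed (reflected across the top-left ↔ bottom-right diagonal).

Shapes have swapped their row and column positions — what was in the top-right is now in the bottom-left — a diagonal reflection.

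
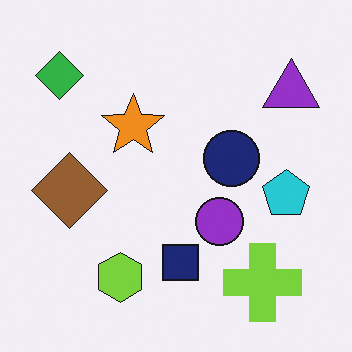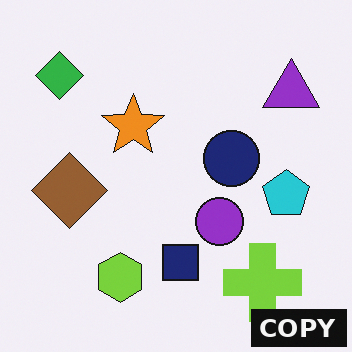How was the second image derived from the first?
Watermarked with the text "COPY" in the lower-right corner.

A dark label reading "COPY" appears in the lower-right corner.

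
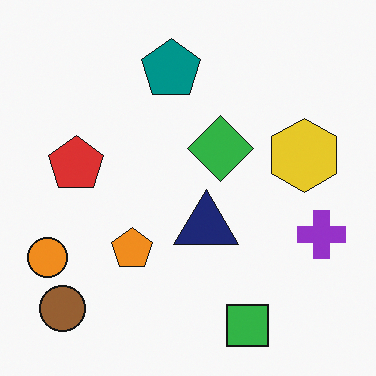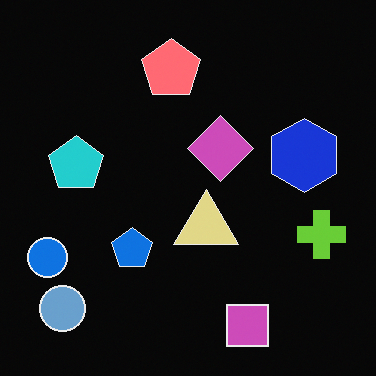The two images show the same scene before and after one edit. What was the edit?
It was color-inverted (negative).

The light background has become dark and every shape's color is its complement — a photographic negative.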